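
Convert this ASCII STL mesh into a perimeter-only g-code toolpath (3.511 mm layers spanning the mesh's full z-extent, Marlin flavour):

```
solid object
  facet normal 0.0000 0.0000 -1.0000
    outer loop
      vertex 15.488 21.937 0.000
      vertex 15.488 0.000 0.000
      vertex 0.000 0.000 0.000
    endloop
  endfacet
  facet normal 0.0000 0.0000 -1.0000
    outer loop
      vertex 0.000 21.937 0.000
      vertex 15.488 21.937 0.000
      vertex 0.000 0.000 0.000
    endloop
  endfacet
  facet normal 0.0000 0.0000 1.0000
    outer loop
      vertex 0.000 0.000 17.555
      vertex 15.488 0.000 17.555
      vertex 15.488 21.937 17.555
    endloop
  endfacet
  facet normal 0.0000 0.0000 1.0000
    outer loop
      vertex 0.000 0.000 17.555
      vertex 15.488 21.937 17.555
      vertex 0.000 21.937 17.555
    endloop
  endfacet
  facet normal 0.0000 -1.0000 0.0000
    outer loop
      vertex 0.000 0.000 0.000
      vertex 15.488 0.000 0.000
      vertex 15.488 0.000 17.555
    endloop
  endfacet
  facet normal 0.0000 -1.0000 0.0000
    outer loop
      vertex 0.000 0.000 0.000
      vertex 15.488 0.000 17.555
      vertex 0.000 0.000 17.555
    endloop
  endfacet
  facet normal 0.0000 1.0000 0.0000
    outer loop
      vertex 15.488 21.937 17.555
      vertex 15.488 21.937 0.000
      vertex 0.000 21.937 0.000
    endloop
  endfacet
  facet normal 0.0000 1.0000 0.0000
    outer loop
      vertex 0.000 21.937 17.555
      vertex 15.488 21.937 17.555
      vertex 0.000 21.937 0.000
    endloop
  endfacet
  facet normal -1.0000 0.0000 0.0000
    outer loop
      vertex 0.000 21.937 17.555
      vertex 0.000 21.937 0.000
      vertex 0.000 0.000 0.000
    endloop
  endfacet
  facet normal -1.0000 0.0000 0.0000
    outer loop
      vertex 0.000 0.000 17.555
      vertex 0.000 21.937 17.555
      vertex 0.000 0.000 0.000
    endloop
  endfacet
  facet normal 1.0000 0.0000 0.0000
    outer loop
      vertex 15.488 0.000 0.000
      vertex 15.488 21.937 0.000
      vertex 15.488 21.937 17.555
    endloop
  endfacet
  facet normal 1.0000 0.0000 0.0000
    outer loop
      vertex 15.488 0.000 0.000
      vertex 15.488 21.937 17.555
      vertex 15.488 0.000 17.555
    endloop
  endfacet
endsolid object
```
; perimeter-only toolpath
G21 ; units = mm
G90 ; absolute positioning
G28 ; home
; layer 1
G0 Z3.511
G0 X0.000 Y0.000
G1 X15.488 Y0.000
G1 X15.488 Y21.937
G1 X0.000 Y21.937
G1 X0.000 Y0.000
; layer 2
G0 Z7.022
G0 X0.000 Y0.000
G1 X15.488 Y0.000
G1 X15.488 Y21.937
G1 X0.000 Y21.937
G1 X0.000 Y0.000
; layer 3
G0 Z10.533
G0 X0.000 Y0.000
G1 X15.488 Y0.000
G1 X15.488 Y21.937
G1 X0.000 Y21.937
G1 X0.000 Y0.000
; layer 4
G0 Z14.044
G0 X0.000 Y0.000
G1 X15.488 Y0.000
G1 X15.488 Y21.937
G1 X0.000 Y21.937
G1 X0.000 Y0.000
; layer 5
G0 Z17.555
G0 X0.000 Y0.000
G1 X15.488 Y0.000
G1 X15.488 Y21.937
G1 X0.000 Y21.937
G1 X0.000 Y0.000
M2 ; end

The solid is a rectangular box, roughly 15.5 × 21.9 mm footprint and 17.6 mm tall. Slicing at Δz = 3.511 mm — 5 equal slices spanning the solid's height, so layer i sits at z = i·h/5 — gives 5 non-empty perimeters. Each is a 4-segment closed polygon; G0 lifts to the layer z and rapids to the start vertex, then G1 traces the edges.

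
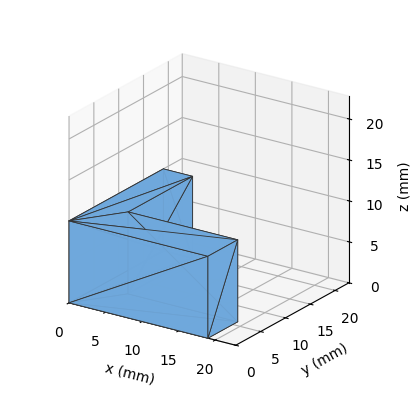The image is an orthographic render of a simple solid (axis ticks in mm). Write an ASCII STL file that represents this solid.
Reading the render: the shape is an L-shaped prism: outer 19 × 19 mm, arm thicknesses ≈ 6 mm (horizontal) and 4 mm (vertical), extruded 10 mm in z (dimensions read to the nearest mm from the axis ticks). For the STL, each face is triangulated and given an outward normal.

solid part
  facet normal 0.0000 0.0000 -1.0000
    outer loop
      vertex 19.00 6.00 0.00
      vertex 19.00 0.00 0.00
      vertex 0.00 0.00 0.00
    endloop
  endfacet
  facet normal 0.0000 0.0000 -1.0000
    outer loop
      vertex 4.00 6.00 0.00
      vertex 19.00 6.00 0.00
      vertex 0.00 0.00 0.00
    endloop
  endfacet
  facet normal 0.0000 0.0000 -1.0000
    outer loop
      vertex 4.00 19.00 0.00
      vertex 4.00 6.00 0.00
      vertex 0.00 0.00 0.00
    endloop
  endfacet
  facet normal 0.0000 0.0000 -1.0000
    outer loop
      vertex 0.00 19.00 0.00
      vertex 4.00 19.00 0.00
      vertex 0.00 0.00 0.00
    endloop
  endfacet
  facet normal 0.0000 0.0000 1.0000
    outer loop
      vertex 0.00 0.00 10.00
      vertex 19.00 0.00 10.00
      vertex 19.00 6.00 10.00
    endloop
  endfacet
  facet normal 0.0000 0.0000 1.0000
    outer loop
      vertex 0.00 0.00 10.00
      vertex 19.00 6.00 10.00
      vertex 4.00 6.00 10.00
    endloop
  endfacet
  facet normal 0.0000 0.0000 1.0000
    outer loop
      vertex 0.00 0.00 10.00
      vertex 4.00 6.00 10.00
      vertex 4.00 19.00 10.00
    endloop
  endfacet
  facet normal 0.0000 0.0000 1.0000
    outer loop
      vertex 0.00 0.00 10.00
      vertex 4.00 19.00 10.00
      vertex 0.00 19.00 10.00
    endloop
  endfacet
  facet normal 0.0000 -1.0000 0.0000
    outer loop
      vertex 0.00 0.00 0.00
      vertex 19.00 0.00 0.00
      vertex 19.00 0.00 10.00
    endloop
  endfacet
  facet normal 0.0000 -1.0000 0.0000
    outer loop
      vertex 0.00 0.00 0.00
      vertex 19.00 0.00 10.00
      vertex 0.00 0.00 10.00
    endloop
  endfacet
  facet normal 1.0000 0.0000 0.0000
    outer loop
      vertex 19.00 0.00 0.00
      vertex 19.00 6.00 0.00
      vertex 19.00 6.00 10.00
    endloop
  endfacet
  facet normal 1.0000 0.0000 0.0000
    outer loop
      vertex 19.00 0.00 0.00
      vertex 19.00 6.00 10.00
      vertex 19.00 0.00 10.00
    endloop
  endfacet
  facet normal 0.0000 1.0000 0.0000
    outer loop
      vertex 19.00 6.00 0.00
      vertex 4.00 6.00 0.00
      vertex 4.00 6.00 10.00
    endloop
  endfacet
  facet normal 0.0000 1.0000 0.0000
    outer loop
      vertex 19.00 6.00 0.00
      vertex 4.00 6.00 10.00
      vertex 19.00 6.00 10.00
    endloop
  endfacet
  facet normal 1.0000 0.0000 0.0000
    outer loop
      vertex 4.00 6.00 0.00
      vertex 4.00 19.00 0.00
      vertex 4.00 19.00 10.00
    endloop
  endfacet
  facet normal 1.0000 0.0000 0.0000
    outer loop
      vertex 4.00 6.00 0.00
      vertex 4.00 19.00 10.00
      vertex 4.00 6.00 10.00
    endloop
  endfacet
  facet normal 0.0000 1.0000 0.0000
    outer loop
      vertex 4.00 19.00 0.00
      vertex 0.00 19.00 0.00
      vertex 0.00 19.00 10.00
    endloop
  endfacet
  facet normal 0.0000 1.0000 0.0000
    outer loop
      vertex 4.00 19.00 0.00
      vertex 0.00 19.00 10.00
      vertex 4.00 19.00 10.00
    endloop
  endfacet
  facet normal -1.0000 0.0000 0.0000
    outer loop
      vertex 0.00 19.00 0.00
      vertex 0.00 0.00 0.00
      vertex 0.00 0.00 10.00
    endloop
  endfacet
  facet normal -1.0000 0.0000 0.0000
    outer loop
      vertex 0.00 19.00 0.00
      vertex 0.00 0.00 10.00
      vertex 0.00 19.00 10.00
    endloop
  endfacet
endsolid part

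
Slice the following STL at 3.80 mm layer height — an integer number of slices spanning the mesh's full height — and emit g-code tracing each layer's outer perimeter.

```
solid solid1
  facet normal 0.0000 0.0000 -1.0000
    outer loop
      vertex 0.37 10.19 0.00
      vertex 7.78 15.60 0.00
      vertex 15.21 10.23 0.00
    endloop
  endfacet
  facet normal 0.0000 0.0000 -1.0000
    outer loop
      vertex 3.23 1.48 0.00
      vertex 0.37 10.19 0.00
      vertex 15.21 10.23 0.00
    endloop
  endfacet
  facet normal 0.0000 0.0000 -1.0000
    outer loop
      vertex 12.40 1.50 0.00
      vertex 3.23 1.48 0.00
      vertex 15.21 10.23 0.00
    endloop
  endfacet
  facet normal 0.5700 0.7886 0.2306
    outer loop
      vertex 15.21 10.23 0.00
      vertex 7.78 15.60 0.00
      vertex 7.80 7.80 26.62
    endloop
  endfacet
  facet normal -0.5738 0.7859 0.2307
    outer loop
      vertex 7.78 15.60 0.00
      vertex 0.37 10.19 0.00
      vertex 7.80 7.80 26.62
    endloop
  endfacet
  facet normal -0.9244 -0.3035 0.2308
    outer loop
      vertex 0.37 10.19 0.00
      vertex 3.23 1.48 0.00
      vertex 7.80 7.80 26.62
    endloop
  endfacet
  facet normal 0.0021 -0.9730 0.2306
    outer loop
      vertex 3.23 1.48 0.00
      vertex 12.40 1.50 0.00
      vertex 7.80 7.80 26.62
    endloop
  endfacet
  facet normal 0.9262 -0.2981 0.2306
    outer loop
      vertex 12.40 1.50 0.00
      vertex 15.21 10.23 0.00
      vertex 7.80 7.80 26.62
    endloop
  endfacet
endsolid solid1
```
; perimeter-only toolpath
G21 ; units = mm
G90 ; absolute positioning
G28 ; home
; layer 1
G0 Z3.80
G0 X14.15 Y9.88
G1 X7.78 Y14.49
G1 X1.43 Y9.85
G1 X3.88 Y2.38
G1 X11.74 Y2.40
G1 X14.15 Y9.88
; layer 2
G0 Z7.61
G0 X13.09 Y9.54
G1 X7.79 Y13.37
G1 X2.49 Y9.51
G1 X4.54 Y3.29
G1 X11.09 Y3.30
G1 X13.09 Y9.54
; layer 3
G0 Z11.41
G0 X12.03 Y9.19
G1 X7.79 Y12.26
G1 X3.55 Y9.17
G1 X5.19 Y4.19
G1 X10.43 Y4.20
G1 X12.03 Y9.19
; layer 4
G0 Z15.21
G0 X10.98 Y8.84
G1 X7.79 Y11.14
G1 X4.62 Y8.82
G1 X5.84 Y5.09
G1 X9.77 Y5.10
G1 X10.98 Y8.84
; layer 5
G0 Z19.01
G0 X9.92 Y8.49
G1 X7.79 Y10.03
G1 X5.68 Y8.48
G1 X6.49 Y5.99
G1 X9.11 Y6.00
G1 X9.92 Y8.49
; layer 6
G0 Z22.82
G0 X8.86 Y8.15
G1 X7.80 Y8.91
G1 X6.74 Y8.14
G1 X7.15 Y6.90
G1 X8.46 Y6.90
G1 X8.86 Y8.15
M2 ; end

The solid is a regular 5-sided pyramid, base circumscribed radius ≈ 7.8 mm, apex at z ≈ 26.6 mm. Slicing at Δz = 3.80 mm — 7 equal slices spanning the solid's height, so layer i sits at z = i·h/7 — gives 6 non-empty perimeters. Each is a 5-segment closed polygon; G0 lifts to the layer z and rapids to the start vertex, then G1 traces the edges. The cross-section shrinks linearly with z (the slice at the apex is degenerate and omitted).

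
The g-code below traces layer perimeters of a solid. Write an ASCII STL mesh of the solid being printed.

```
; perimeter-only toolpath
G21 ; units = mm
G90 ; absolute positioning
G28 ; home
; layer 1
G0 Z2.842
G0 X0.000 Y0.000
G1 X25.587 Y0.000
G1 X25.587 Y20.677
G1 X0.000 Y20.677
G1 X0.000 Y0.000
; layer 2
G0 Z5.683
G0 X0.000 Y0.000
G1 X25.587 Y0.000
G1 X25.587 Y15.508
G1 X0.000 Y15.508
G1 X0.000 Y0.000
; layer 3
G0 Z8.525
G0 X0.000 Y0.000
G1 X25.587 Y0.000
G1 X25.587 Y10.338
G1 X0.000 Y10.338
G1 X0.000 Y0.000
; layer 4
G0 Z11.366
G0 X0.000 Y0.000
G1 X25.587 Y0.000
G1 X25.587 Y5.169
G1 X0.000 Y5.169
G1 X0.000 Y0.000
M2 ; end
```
solid part
  facet normal 0.0000 0.0000 -1.0000
    outer loop
      vertex 25.587 25.846 0.000
      vertex 25.587 0.000 0.000
      vertex 0.000 0.000 0.000
    endloop
  endfacet
  facet normal 0.0000 0.0000 -1.0000
    outer loop
      vertex 0.000 25.846 0.000
      vertex 25.587 25.846 0.000
      vertex 0.000 0.000 0.000
    endloop
  endfacet
  facet normal 0.0000 -1.0000 0.0000
    outer loop
      vertex 0.000 0.000 0.000
      vertex 25.587 0.000 0.000
      vertex 25.587 0.000 14.208
    endloop
  endfacet
  facet normal 0.0000 -1.0000 0.0000
    outer loop
      vertex 0.000 0.000 0.000
      vertex 25.587 0.000 14.208
      vertex 0.000 0.000 14.208
    endloop
  endfacet
  facet normal 0.0000 0.4817 0.8763
    outer loop
      vertex 0.000 0.000 14.208
      vertex 25.587 0.000 14.208
      vertex 25.587 25.846 0.000
    endloop
  endfacet
  facet normal 0.0000 0.4817 0.8763
    outer loop
      vertex 0.000 0.000 14.208
      vertex 25.587 25.846 0.000
      vertex 0.000 25.846 0.000
    endloop
  endfacet
  facet normal -1.0000 0.0000 0.0000
    outer loop
      vertex 0.000 0.000 14.208
      vertex 0.000 25.846 0.000
      vertex 0.000 0.000 0.000
    endloop
  endfacet
  facet normal 1.0000 0.0000 0.0000
    outer loop
      vertex 25.587 0.000 0.000
      vertex 25.587 25.846 0.000
      vertex 25.587 0.000 14.208
    endloop
  endfacet
endsolid part

The G0 Z moves step by Δz≈2.842 mm. The G1 loops shrink linearly with z, so the solid tapers from its base footprint up to z≈14.2. Closing with a flat bottom cap and the tapered top and triangulating gives 8 facets — a wedge (ramp): 25.6 × 25.8 mm base, rising to 14.2 mm along the y=0 edge and sloping linearly to z=0 at y=25.8.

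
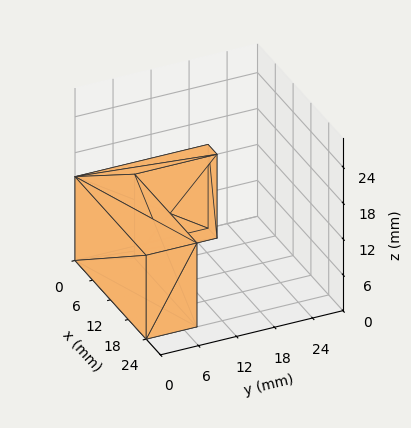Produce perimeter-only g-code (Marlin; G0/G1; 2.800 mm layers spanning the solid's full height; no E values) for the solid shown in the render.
Reading the render: the shape is an L-shaped prism: outer 24 × 21 mm, arm thicknesses ≈ 8 mm (horizontal) and 3 mm (vertical), extruded 14 mm in z (dimensions read to the nearest mm from the axis ticks). For the g-code, the solid's height is divided into equal slices at the stated Δz and each level perimeter traced with G1 moves after a G0 lift.

; perimeter-only toolpath
G21 ; units = mm
G90 ; absolute positioning
G28 ; home
; layer 1
G0 Z2.800
G0 X0.000 Y0.000
G1 X24.000 Y0.000
G1 X24.000 Y8.000
G1 X3.000 Y8.000
G1 X3.000 Y21.000
G1 X0.000 Y21.000
G1 X0.000 Y0.000
; layer 2
G0 Z5.600
G0 X0.000 Y0.000
G1 X24.000 Y0.000
G1 X24.000 Y8.000
G1 X3.000 Y8.000
G1 X3.000 Y21.000
G1 X0.000 Y21.000
G1 X0.000 Y0.000
; layer 3
G0 Z8.400
G0 X0.000 Y0.000
G1 X24.000 Y0.000
G1 X24.000 Y8.000
G1 X3.000 Y8.000
G1 X3.000 Y21.000
G1 X0.000 Y21.000
G1 X0.000 Y0.000
; layer 4
G0 Z11.200
G0 X0.000 Y0.000
G1 X24.000 Y0.000
G1 X24.000 Y8.000
G1 X3.000 Y8.000
G1 X3.000 Y21.000
G1 X0.000 Y21.000
G1 X0.000 Y0.000
; layer 5
G0 Z14.000
G0 X0.000 Y0.000
G1 X24.000 Y0.000
G1 X24.000 Y8.000
G1 X3.000 Y8.000
G1 X3.000 Y21.000
G1 X0.000 Y21.000
G1 X0.000 Y0.000
M2 ; end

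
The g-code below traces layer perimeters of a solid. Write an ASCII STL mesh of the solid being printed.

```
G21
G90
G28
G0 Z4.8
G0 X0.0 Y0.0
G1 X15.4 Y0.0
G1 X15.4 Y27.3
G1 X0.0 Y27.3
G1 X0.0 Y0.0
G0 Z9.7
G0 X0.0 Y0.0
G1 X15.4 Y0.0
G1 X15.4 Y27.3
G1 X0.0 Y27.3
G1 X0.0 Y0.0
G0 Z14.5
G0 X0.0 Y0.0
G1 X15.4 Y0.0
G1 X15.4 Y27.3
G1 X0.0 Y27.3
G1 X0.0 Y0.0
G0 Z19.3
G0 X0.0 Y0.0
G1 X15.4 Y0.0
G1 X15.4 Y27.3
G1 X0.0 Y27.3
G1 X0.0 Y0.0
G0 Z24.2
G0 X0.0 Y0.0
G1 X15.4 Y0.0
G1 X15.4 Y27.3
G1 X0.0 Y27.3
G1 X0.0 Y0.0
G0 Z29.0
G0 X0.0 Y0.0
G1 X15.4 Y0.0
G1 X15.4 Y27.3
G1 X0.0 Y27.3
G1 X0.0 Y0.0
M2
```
solid part
  facet normal 0.0000 0.0000 -1.0000
    outer loop
      vertex 15.4 27.3 0.0
      vertex 15.4 0.0 0.0
      vertex 0.0 0.0 0.0
    endloop
  endfacet
  facet normal 0.0000 0.0000 -1.0000
    outer loop
      vertex 0.0 27.3 0.0
      vertex 15.4 27.3 0.0
      vertex 0.0 0.0 0.0
    endloop
  endfacet
  facet normal 0.0000 0.0000 1.0000
    outer loop
      vertex 0.0 0.0 29.0
      vertex 15.4 0.0 29.0
      vertex 15.4 27.3 29.0
    endloop
  endfacet
  facet normal 0.0000 0.0000 1.0000
    outer loop
      vertex 0.0 0.0 29.0
      vertex 15.4 27.3 29.0
      vertex 0.0 27.3 29.0
    endloop
  endfacet
  facet normal 0.0000 -1.0000 0.0000
    outer loop
      vertex 0.0 0.0 0.0
      vertex 15.4 0.0 0.0
      vertex 15.4 0.0 29.0
    endloop
  endfacet
  facet normal 0.0000 -1.0000 0.0000
    outer loop
      vertex 0.0 0.0 0.0
      vertex 15.4 0.0 29.0
      vertex 0.0 0.0 29.0
    endloop
  endfacet
  facet normal 0.0000 1.0000 0.0000
    outer loop
      vertex 15.4 27.3 29.0
      vertex 15.4 27.3 0.0
      vertex 0.0 27.3 0.0
    endloop
  endfacet
  facet normal 0.0000 1.0000 0.0000
    outer loop
      vertex 0.0 27.3 29.0
      vertex 15.4 27.3 29.0
      vertex 0.0 27.3 0.0
    endloop
  endfacet
  facet normal -1.0000 0.0000 0.0000
    outer loop
      vertex 0.0 27.3 29.0
      vertex 0.0 27.3 0.0
      vertex 0.0 0.0 0.0
    endloop
  endfacet
  facet normal -1.0000 0.0000 0.0000
    outer loop
      vertex 0.0 0.0 29.0
      vertex 0.0 27.3 29.0
      vertex 0.0 0.0 0.0
    endloop
  endfacet
  facet normal 1.0000 0.0000 0.0000
    outer loop
      vertex 15.4 0.0 0.0
      vertex 15.4 27.3 0.0
      vertex 15.4 27.3 29.0
    endloop
  endfacet
  facet normal 1.0000 0.0000 0.0000
    outer loop
      vertex 15.4 0.0 0.0
      vertex 15.4 27.3 29.0
      vertex 15.4 0.0 29.0
    endloop
  endfacet
endsolid part

The G0 Z moves step by Δz≈4.8 mm. Every layer's G1 loop is the same polygon, so the solid is a straight extrusion of it from z=0 to z≈29. Closing with flat bottom and top caps and triangulating gives 12 facets — a rectangular box, roughly 15.4 × 27.3 mm footprint and 29 mm tall.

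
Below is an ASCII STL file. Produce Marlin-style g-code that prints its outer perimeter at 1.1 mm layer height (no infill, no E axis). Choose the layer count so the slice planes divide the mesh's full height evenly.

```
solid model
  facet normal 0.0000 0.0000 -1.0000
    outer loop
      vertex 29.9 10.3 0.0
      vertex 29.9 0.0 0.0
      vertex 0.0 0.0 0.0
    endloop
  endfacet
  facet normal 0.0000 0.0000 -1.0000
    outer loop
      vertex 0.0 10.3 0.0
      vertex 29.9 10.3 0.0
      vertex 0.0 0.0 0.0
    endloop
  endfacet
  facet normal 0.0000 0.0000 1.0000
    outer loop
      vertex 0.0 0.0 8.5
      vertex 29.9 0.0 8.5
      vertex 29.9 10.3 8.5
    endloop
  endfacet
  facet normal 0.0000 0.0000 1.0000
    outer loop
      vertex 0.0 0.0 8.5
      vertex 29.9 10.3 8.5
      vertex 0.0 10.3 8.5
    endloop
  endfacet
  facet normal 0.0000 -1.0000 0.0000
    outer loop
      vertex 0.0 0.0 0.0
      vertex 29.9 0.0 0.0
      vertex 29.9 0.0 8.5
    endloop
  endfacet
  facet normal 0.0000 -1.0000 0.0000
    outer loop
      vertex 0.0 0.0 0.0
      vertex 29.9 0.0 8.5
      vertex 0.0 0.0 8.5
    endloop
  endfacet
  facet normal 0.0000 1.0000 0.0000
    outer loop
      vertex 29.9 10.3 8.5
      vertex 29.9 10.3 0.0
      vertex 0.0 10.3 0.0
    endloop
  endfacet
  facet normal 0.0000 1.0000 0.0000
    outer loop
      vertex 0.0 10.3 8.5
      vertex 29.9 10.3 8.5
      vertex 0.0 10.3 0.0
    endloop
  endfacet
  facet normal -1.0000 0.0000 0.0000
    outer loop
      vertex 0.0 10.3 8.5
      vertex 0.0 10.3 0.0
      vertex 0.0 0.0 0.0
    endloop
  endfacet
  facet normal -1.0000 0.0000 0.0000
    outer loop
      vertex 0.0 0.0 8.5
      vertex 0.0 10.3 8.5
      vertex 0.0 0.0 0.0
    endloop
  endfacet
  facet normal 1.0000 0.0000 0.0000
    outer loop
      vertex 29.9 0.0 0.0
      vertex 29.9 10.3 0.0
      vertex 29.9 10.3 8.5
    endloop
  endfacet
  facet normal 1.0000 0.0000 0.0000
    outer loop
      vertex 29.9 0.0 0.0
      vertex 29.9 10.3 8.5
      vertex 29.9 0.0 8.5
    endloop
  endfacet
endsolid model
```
; perimeter-only toolpath
G21 ; units = mm
G90 ; absolute positioning
G28 ; home
; layer 1
G0 Z1.1
G0 X0.0 Y0.0
G1 X29.9 Y0.0
G1 X29.9 Y10.3
G1 X0.0 Y10.3
G1 X0.0 Y0.0
; layer 2
G0 Z2.1
G0 X0.0 Y0.0
G1 X29.9 Y0.0
G1 X29.9 Y10.3
G1 X0.0 Y10.3
G1 X0.0 Y0.0
; layer 3
G0 Z3.2
G0 X0.0 Y0.0
G1 X29.9 Y0.0
G1 X29.9 Y10.3
G1 X0.0 Y10.3
G1 X0.0 Y0.0
; layer 4
G0 Z4.2
G0 X0.0 Y0.0
G1 X29.9 Y0.0
G1 X29.9 Y10.3
G1 X0.0 Y10.3
G1 X0.0 Y0.0
; layer 5
G0 Z5.3
G0 X0.0 Y0.0
G1 X29.9 Y0.0
G1 X29.9 Y10.3
G1 X0.0 Y10.3
G1 X0.0 Y0.0
; layer 6
G0 Z6.4
G0 X0.0 Y0.0
G1 X29.9 Y0.0
G1 X29.9 Y10.3
G1 X0.0 Y10.3
G1 X0.0 Y0.0
; layer 7
G0 Z7.4
G0 X0.0 Y0.0
G1 X29.9 Y0.0
G1 X29.9 Y10.3
G1 X0.0 Y10.3
G1 X0.0 Y0.0
; layer 8
G0 Z8.5
G0 X0.0 Y0.0
G1 X29.9 Y0.0
G1 X29.9 Y10.3
G1 X0.0 Y10.3
G1 X0.0 Y0.0
M2 ; end

The solid is a rectangular box, roughly 29.9 × 10.3 mm footprint and 8.5 mm tall. Slicing at Δz = 1.1 mm — 8 equal slices spanning the solid's height, so layer i sits at z = i·h/8 — gives 8 non-empty perimeters. Each is a 4-segment closed polygon; G0 lifts to the layer z and rapids to the start vertex, then G1 traces the edges.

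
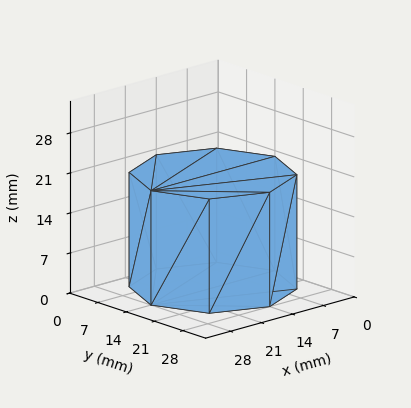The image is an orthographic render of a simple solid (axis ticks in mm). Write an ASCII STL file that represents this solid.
Reading the render: the shape is a regular 8-sided prism (a cylinder approximated with 8 flat sides), circumscribed radius ≈ 14 mm, height ≈ 20 mm (dimensions read to the nearest mm from the axis ticks). For the STL, each face is triangulated and given an outward normal.

solid part
  facet normal 0.0000 0.0000 -1.0000
    outer loop
      vertex 14.000 28.000 0.000
      vertex 23.899 23.899 0.000
      vertex 28.000 14.000 0.000
    endloop
  endfacet
  facet normal 0.0000 0.0000 -1.0000
    outer loop
      vertex 4.101 23.899 0.000
      vertex 14.000 28.000 0.000
      vertex 28.000 14.000 0.000
    endloop
  endfacet
  facet normal 0.0000 0.0000 -1.0000
    outer loop
      vertex 0.000 14.000 0.000
      vertex 4.101 23.899 0.000
      vertex 28.000 14.000 0.000
    endloop
  endfacet
  facet normal 0.0000 0.0000 -1.0000
    outer loop
      vertex 4.101 4.101 0.000
      vertex 0.000 14.000 0.000
      vertex 28.000 14.000 0.000
    endloop
  endfacet
  facet normal 0.0000 0.0000 -1.0000
    outer loop
      vertex 14.000 0.000 0.000
      vertex 4.101 4.101 0.000
      vertex 28.000 14.000 0.000
    endloop
  endfacet
  facet normal 0.0000 0.0000 -1.0000
    outer loop
      vertex 23.899 4.101 0.000
      vertex 14.000 0.000 0.000
      vertex 28.000 14.000 0.000
    endloop
  endfacet
  facet normal 0.0000 0.0000 1.0000
    outer loop
      vertex 28.000 14.000 20.000
      vertex 23.899 23.899 20.000
      vertex 14.000 28.000 20.000
    endloop
  endfacet
  facet normal 0.0000 0.0000 1.0000
    outer loop
      vertex 28.000 14.000 20.000
      vertex 14.000 28.000 20.000
      vertex 4.101 23.899 20.000
    endloop
  endfacet
  facet normal 0.0000 0.0000 1.0000
    outer loop
      vertex 28.000 14.000 20.000
      vertex 4.101 23.899 20.000
      vertex 0.000 14.000 20.000
    endloop
  endfacet
  facet normal 0.0000 0.0000 1.0000
    outer loop
      vertex 28.000 14.000 20.000
      vertex 0.000 14.000 20.000
      vertex 4.101 4.101 20.000
    endloop
  endfacet
  facet normal 0.0000 0.0000 1.0000
    outer loop
      vertex 28.000 14.000 20.000
      vertex 4.101 4.101 20.000
      vertex 14.000 0.000 20.000
    endloop
  endfacet
  facet normal 0.0000 0.0000 1.0000
    outer loop
      vertex 28.000 14.000 20.000
      vertex 14.000 0.000 20.000
      vertex 23.899 4.101 20.000
    endloop
  endfacet
  facet normal 0.9239 0.3827 0.0000
    outer loop
      vertex 28.000 14.000 0.000
      vertex 23.899 23.899 0.000
      vertex 23.899 23.899 20.000
    endloop
  endfacet
  facet normal 0.9239 0.3827 0.0000
    outer loop
      vertex 28.000 14.000 0.000
      vertex 23.899 23.899 20.000
      vertex 28.000 14.000 20.000
    endloop
  endfacet
  facet normal 0.3827 0.9239 0.0000
    outer loop
      vertex 23.899 23.899 0.000
      vertex 14.000 28.000 0.000
      vertex 14.000 28.000 20.000
    endloop
  endfacet
  facet normal 0.3827 0.9239 0.0000
    outer loop
      vertex 23.899 23.899 0.000
      vertex 14.000 28.000 20.000
      vertex 23.899 23.899 20.000
    endloop
  endfacet
  facet normal -0.3827 0.9239 0.0000
    outer loop
      vertex 14.000 28.000 0.000
      vertex 4.101 23.899 0.000
      vertex 4.101 23.899 20.000
    endloop
  endfacet
  facet normal -0.3827 0.9239 0.0000
    outer loop
      vertex 14.000 28.000 0.000
      vertex 4.101 23.899 20.000
      vertex 14.000 28.000 20.000
    endloop
  endfacet
  facet normal -0.9239 0.3827 0.0000
    outer loop
      vertex 4.101 23.899 0.000
      vertex 0.000 14.000 0.000
      vertex 0.000 14.000 20.000
    endloop
  endfacet
  facet normal -0.9239 0.3827 0.0000
    outer loop
      vertex 4.101 23.899 0.000
      vertex 0.000 14.000 20.000
      vertex 4.101 23.899 20.000
    endloop
  endfacet
  facet normal -0.9239 -0.3827 0.0000
    outer loop
      vertex 0.000 14.000 0.000
      vertex 4.101 4.101 0.000
      vertex 4.101 4.101 20.000
    endloop
  endfacet
  facet normal -0.9239 -0.3827 0.0000
    outer loop
      vertex 0.000 14.000 0.000
      vertex 4.101 4.101 20.000
      vertex 0.000 14.000 20.000
    endloop
  endfacet
  facet normal -0.3827 -0.9239 0.0000
    outer loop
      vertex 4.101 4.101 0.000
      vertex 14.000 0.000 0.000
      vertex 14.000 0.000 20.000
    endloop
  endfacet
  facet normal -0.3827 -0.9239 0.0000
    outer loop
      vertex 4.101 4.101 0.000
      vertex 14.000 0.000 20.000
      vertex 4.101 4.101 20.000
    endloop
  endfacet
  facet normal 0.3827 -0.9239 0.0000
    outer loop
      vertex 14.000 0.000 0.000
      vertex 23.899 4.101 0.000
      vertex 23.899 4.101 20.000
    endloop
  endfacet
  facet normal 0.3827 -0.9239 0.0000
    outer loop
      vertex 14.000 0.000 0.000
      vertex 23.899 4.101 20.000
      vertex 14.000 0.000 20.000
    endloop
  endfacet
  facet normal 0.9239 -0.3827 0.0000
    outer loop
      vertex 23.899 4.101 0.000
      vertex 28.000 14.000 0.000
      vertex 28.000 14.000 20.000
    endloop
  endfacet
  facet normal 0.9239 -0.3827 0.0000
    outer loop
      vertex 23.899 4.101 0.000
      vertex 28.000 14.000 20.000
      vertex 23.899 4.101 20.000
    endloop
  endfacet
endsolid part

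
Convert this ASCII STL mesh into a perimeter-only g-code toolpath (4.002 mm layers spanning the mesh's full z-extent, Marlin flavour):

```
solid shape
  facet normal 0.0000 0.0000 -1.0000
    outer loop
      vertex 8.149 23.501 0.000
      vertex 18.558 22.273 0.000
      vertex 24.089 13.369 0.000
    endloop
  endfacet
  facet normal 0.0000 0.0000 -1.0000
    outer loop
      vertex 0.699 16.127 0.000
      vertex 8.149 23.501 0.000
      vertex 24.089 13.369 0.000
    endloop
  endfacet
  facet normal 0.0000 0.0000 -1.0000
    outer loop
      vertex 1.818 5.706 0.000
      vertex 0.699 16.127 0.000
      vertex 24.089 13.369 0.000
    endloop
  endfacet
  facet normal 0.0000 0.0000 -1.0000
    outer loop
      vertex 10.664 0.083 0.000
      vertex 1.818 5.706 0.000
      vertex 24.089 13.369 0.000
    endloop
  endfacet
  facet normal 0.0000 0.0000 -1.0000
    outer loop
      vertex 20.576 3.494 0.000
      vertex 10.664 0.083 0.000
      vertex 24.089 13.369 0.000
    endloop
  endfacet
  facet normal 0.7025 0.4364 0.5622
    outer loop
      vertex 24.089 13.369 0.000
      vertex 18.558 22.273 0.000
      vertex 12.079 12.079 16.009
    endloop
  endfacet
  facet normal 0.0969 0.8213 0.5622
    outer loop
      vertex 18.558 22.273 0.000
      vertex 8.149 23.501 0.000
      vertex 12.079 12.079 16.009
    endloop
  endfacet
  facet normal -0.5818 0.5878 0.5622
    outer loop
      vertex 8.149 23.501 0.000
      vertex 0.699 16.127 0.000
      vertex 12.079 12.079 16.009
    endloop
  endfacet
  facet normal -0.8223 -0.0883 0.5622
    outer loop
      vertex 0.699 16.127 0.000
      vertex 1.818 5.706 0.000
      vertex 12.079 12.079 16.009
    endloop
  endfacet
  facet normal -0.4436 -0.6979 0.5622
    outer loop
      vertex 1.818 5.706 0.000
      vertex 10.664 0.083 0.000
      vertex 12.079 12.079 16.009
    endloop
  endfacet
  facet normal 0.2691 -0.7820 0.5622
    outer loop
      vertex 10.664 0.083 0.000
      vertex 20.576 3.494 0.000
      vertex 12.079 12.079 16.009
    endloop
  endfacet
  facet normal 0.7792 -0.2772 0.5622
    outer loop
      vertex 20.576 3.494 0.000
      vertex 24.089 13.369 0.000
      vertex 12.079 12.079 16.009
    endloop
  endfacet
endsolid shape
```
; perimeter-only toolpath
G21 ; units = mm
G90 ; absolute positioning
G28 ; home
; layer 1
G0 Z4.002
G0 X21.087 Y13.046
G1 X16.938 Y19.724
G1 X9.131 Y20.645
G1 X3.544 Y15.115
G1 X4.383 Y7.299
G1 X11.018 Y3.082
G1 X18.452 Y5.640
G1 X21.087 Y13.046
; layer 2
G0 Z8.005
G0 X18.084 Y12.724
G1 X15.319 Y17.176
G1 X10.114 Y17.790
G1 X6.389 Y14.103
G1 X6.949 Y8.893
G1 X11.372 Y6.081
G1 X16.328 Y7.787
G1 X18.084 Y12.724
; layer 3
G0 Z12.007
G0 X15.082 Y12.402
G1 X13.699 Y14.628
G1 X11.097 Y14.934
G1 X9.234 Y13.091
G1 X9.514 Y10.486
G1 X11.725 Y9.080
G1 X14.203 Y9.933
G1 X15.082 Y12.402
M2 ; end

The solid is a regular 7-sided pyramid, base circumscribed radius ≈ 12.1 mm, apex at z ≈ 16 mm. Slicing at Δz = 4.002 mm — 4 equal slices spanning the solid's height, so layer i sits at z = i·h/4 — gives 3 non-empty perimeters. Each is a 7-segment closed polygon; G0 lifts to the layer z and rapids to the start vertex, then G1 traces the edges. The cross-section shrinks linearly with z (the slice at the apex is degenerate and omitted).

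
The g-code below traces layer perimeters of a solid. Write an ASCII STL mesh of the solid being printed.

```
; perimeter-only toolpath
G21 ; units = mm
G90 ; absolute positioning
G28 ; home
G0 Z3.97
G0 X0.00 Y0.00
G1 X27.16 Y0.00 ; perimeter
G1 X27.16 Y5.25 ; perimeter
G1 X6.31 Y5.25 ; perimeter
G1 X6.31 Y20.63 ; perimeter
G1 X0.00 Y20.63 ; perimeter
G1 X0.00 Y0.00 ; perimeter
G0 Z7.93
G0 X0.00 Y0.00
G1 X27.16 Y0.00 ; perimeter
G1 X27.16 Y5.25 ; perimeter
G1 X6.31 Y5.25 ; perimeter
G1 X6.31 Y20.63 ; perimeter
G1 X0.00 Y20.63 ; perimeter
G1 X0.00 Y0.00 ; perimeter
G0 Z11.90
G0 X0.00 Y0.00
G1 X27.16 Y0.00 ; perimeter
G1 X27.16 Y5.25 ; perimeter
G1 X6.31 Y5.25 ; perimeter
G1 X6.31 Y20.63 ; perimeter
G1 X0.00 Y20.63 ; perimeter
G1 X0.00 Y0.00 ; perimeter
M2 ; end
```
solid part
  facet normal 0.0000 0.0000 -1.0000
    outer loop
      vertex 27.16 5.25 0.00
      vertex 27.16 0.00 0.00
      vertex 0.00 0.00 0.00
    endloop
  endfacet
  facet normal 0.0000 0.0000 -1.0000
    outer loop
      vertex 6.31 5.25 0.00
      vertex 27.16 5.25 0.00
      vertex 0.00 0.00 0.00
    endloop
  endfacet
  facet normal 0.0000 0.0000 -1.0000
    outer loop
      vertex 6.31 20.63 0.00
      vertex 6.31 5.25 0.00
      vertex 0.00 0.00 0.00
    endloop
  endfacet
  facet normal 0.0000 0.0000 -1.0000
    outer loop
      vertex 0.00 20.63 0.00
      vertex 6.31 20.63 0.00
      vertex 0.00 0.00 0.00
    endloop
  endfacet
  facet normal 0.0000 0.0000 1.0000
    outer loop
      vertex 0.00 0.00 11.90
      vertex 27.16 0.00 11.90
      vertex 27.16 5.25 11.90
    endloop
  endfacet
  facet normal 0.0000 0.0000 1.0000
    outer loop
      vertex 0.00 0.00 11.90
      vertex 27.16 5.25 11.90
      vertex 6.31 5.25 11.90
    endloop
  endfacet
  facet normal 0.0000 0.0000 1.0000
    outer loop
      vertex 0.00 0.00 11.90
      vertex 6.31 5.25 11.90
      vertex 6.31 20.63 11.90
    endloop
  endfacet
  facet normal 0.0000 0.0000 1.0000
    outer loop
      vertex 0.00 0.00 11.90
      vertex 6.31 20.63 11.90
      vertex 0.00 20.63 11.90
    endloop
  endfacet
  facet normal 0.0000 -1.0000 0.0000
    outer loop
      vertex 0.00 0.00 0.00
      vertex 27.16 0.00 0.00
      vertex 27.16 0.00 11.90
    endloop
  endfacet
  facet normal 0.0000 -1.0000 0.0000
    outer loop
      vertex 0.00 0.00 0.00
      vertex 27.16 0.00 11.90
      vertex 0.00 0.00 11.90
    endloop
  endfacet
  facet normal 1.0000 0.0000 0.0000
    outer loop
      vertex 27.16 0.00 0.00
      vertex 27.16 5.25 0.00
      vertex 27.16 5.25 11.90
    endloop
  endfacet
  facet normal 1.0000 0.0000 0.0000
    outer loop
      vertex 27.16 0.00 0.00
      vertex 27.16 5.25 11.90
      vertex 27.16 0.00 11.90
    endloop
  endfacet
  facet normal 0.0000 1.0000 0.0000
    outer loop
      vertex 27.16 5.25 0.00
      vertex 6.31 5.25 0.00
      vertex 6.31 5.25 11.90
    endloop
  endfacet
  facet normal 0.0000 1.0000 0.0000
    outer loop
      vertex 27.16 5.25 0.00
      vertex 6.31 5.25 11.90
      vertex 27.16 5.25 11.90
    endloop
  endfacet
  facet normal 1.0000 0.0000 0.0000
    outer loop
      vertex 6.31 5.25 0.00
      vertex 6.31 20.63 0.00
      vertex 6.31 20.63 11.90
    endloop
  endfacet
  facet normal 1.0000 0.0000 0.0000
    outer loop
      vertex 6.31 5.25 0.00
      vertex 6.31 20.63 11.90
      vertex 6.31 5.25 11.90
    endloop
  endfacet
  facet normal 0.0000 1.0000 0.0000
    outer loop
      vertex 6.31 20.63 0.00
      vertex 0.00 20.63 0.00
      vertex 0.00 20.63 11.90
    endloop
  endfacet
  facet normal 0.0000 1.0000 0.0000
    outer loop
      vertex 6.31 20.63 0.00
      vertex 0.00 20.63 11.90
      vertex 6.31 20.63 11.90
    endloop
  endfacet
  facet normal -1.0000 0.0000 0.0000
    outer loop
      vertex 0.00 20.63 0.00
      vertex 0.00 0.00 0.00
      vertex 0.00 0.00 11.90
    endloop
  endfacet
  facet normal -1.0000 0.0000 0.0000
    outer loop
      vertex 0.00 20.63 0.00
      vertex 0.00 0.00 11.90
      vertex 0.00 20.63 11.90
    endloop
  endfacet
endsolid part

The G0 Z moves step by Δz≈3.97 mm. Every layer's G1 loop is the same polygon, so the solid is a straight extrusion of it from z=0 to z≈11.9. Closing with flat bottom and top caps and triangulating gives 20 facets — an L-shaped prism: outer 27.2 × 20.6 mm, arm thicknesses ≈ 5.25 mm (horizontal) and 6.31 mm (vertical), extruded 11.9 mm in z.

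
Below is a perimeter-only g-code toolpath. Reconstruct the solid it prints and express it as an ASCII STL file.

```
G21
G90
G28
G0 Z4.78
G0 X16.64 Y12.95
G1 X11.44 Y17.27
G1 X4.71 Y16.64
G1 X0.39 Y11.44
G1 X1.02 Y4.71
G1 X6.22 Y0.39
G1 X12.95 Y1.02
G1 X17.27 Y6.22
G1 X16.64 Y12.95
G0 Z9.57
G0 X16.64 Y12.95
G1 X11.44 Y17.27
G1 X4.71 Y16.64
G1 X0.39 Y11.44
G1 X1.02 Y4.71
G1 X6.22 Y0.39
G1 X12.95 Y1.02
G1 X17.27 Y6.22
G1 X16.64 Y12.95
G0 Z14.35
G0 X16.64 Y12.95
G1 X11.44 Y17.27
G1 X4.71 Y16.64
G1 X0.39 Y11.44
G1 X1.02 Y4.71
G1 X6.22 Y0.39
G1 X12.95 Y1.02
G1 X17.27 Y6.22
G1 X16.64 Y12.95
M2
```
solid part
  facet normal 0.0000 0.0000 -1.0000
    outer loop
      vertex 4.71 16.64 0.00
      vertex 11.44 17.27 0.00
      vertex 16.64 12.95 0.00
    endloop
  endfacet
  facet normal 0.0000 0.0000 -1.0000
    outer loop
      vertex 0.39 11.44 0.00
      vertex 4.71 16.64 0.00
      vertex 16.64 12.95 0.00
    endloop
  endfacet
  facet normal 0.0000 0.0000 -1.0000
    outer loop
      vertex 1.02 4.71 0.00
      vertex 0.39 11.44 0.00
      vertex 16.64 12.95 0.00
    endloop
  endfacet
  facet normal 0.0000 0.0000 -1.0000
    outer loop
      vertex 6.22 0.39 0.00
      vertex 1.02 4.71 0.00
      vertex 16.64 12.95 0.00
    endloop
  endfacet
  facet normal 0.0000 0.0000 -1.0000
    outer loop
      vertex 12.95 1.02 0.00
      vertex 6.22 0.39 0.00
      vertex 16.64 12.95 0.00
    endloop
  endfacet
  facet normal 0.0000 0.0000 -1.0000
    outer loop
      vertex 17.27 6.22 0.00
      vertex 12.95 1.02 0.00
      vertex 16.64 12.95 0.00
    endloop
  endfacet
  facet normal 0.0000 0.0000 1.0000
    outer loop
      vertex 16.64 12.95 14.35
      vertex 11.44 17.27 14.35
      vertex 4.71 16.64 14.35
    endloop
  endfacet
  facet normal 0.0000 0.0000 1.0000
    outer loop
      vertex 16.64 12.95 14.35
      vertex 4.71 16.64 14.35
      vertex 0.39 11.44 14.35
    endloop
  endfacet
  facet normal 0.0000 0.0000 1.0000
    outer loop
      vertex 16.64 12.95 14.35
      vertex 0.39 11.44 14.35
      vertex 1.02 4.71 14.35
    endloop
  endfacet
  facet normal 0.0000 0.0000 1.0000
    outer loop
      vertex 16.64 12.95 14.35
      vertex 1.02 4.71 14.35
      vertex 6.22 0.39 14.35
    endloop
  endfacet
  facet normal 0.0000 0.0000 1.0000
    outer loop
      vertex 16.64 12.95 14.35
      vertex 6.22 0.39 14.35
      vertex 12.95 1.02 14.35
    endloop
  endfacet
  facet normal 0.0000 0.0000 1.0000
    outer loop
      vertex 16.64 12.95 14.35
      vertex 12.95 1.02 14.35
      vertex 17.27 6.22 14.35
    endloop
  endfacet
  facet normal 0.6390 0.7692 0.0000
    outer loop
      vertex 16.64 12.95 0.00
      vertex 11.44 17.27 0.00
      vertex 11.44 17.27 14.35
    endloop
  endfacet
  facet normal 0.6390 0.7692 0.0000
    outer loop
      vertex 16.64 12.95 0.00
      vertex 11.44 17.27 14.35
      vertex 16.64 12.95 14.35
    endloop
  endfacet
  facet normal -0.0932 0.9956 0.0000
    outer loop
      vertex 11.44 17.27 0.00
      vertex 4.71 16.64 0.00
      vertex 4.71 16.64 14.35
    endloop
  endfacet
  facet normal -0.0932 0.9956 0.0000
    outer loop
      vertex 11.44 17.27 0.00
      vertex 4.71 16.64 14.35
      vertex 11.44 17.27 14.35
    endloop
  endfacet
  facet normal -0.7692 0.6390 0.0000
    outer loop
      vertex 4.71 16.64 0.00
      vertex 0.39 11.44 0.00
      vertex 0.39 11.44 14.35
    endloop
  endfacet
  facet normal -0.7692 0.6390 0.0000
    outer loop
      vertex 4.71 16.64 0.00
      vertex 0.39 11.44 14.35
      vertex 4.71 16.64 14.35
    endloop
  endfacet
  facet normal -0.9956 -0.0932 0.0000
    outer loop
      vertex 0.39 11.44 0.00
      vertex 1.02 4.71 0.00
      vertex 1.02 4.71 14.35
    endloop
  endfacet
  facet normal -0.9956 -0.0932 0.0000
    outer loop
      vertex 0.39 11.44 0.00
      vertex 1.02 4.71 14.35
      vertex 0.39 11.44 14.35
    endloop
  endfacet
  facet normal -0.6390 -0.7692 0.0000
    outer loop
      vertex 1.02 4.71 0.00
      vertex 6.22 0.39 0.00
      vertex 6.22 0.39 14.35
    endloop
  endfacet
  facet normal -0.6390 -0.7692 0.0000
    outer loop
      vertex 1.02 4.71 0.00
      vertex 6.22 0.39 14.35
      vertex 1.02 4.71 14.35
    endloop
  endfacet
  facet normal 0.0932 -0.9956 0.0000
    outer loop
      vertex 6.22 0.39 0.00
      vertex 12.95 1.02 0.00
      vertex 12.95 1.02 14.35
    endloop
  endfacet
  facet normal 0.0932 -0.9956 0.0000
    outer loop
      vertex 6.22 0.39 0.00
      vertex 12.95 1.02 14.35
      vertex 6.22 0.39 14.35
    endloop
  endfacet
  facet normal 0.7692 -0.6390 0.0000
    outer loop
      vertex 12.95 1.02 0.00
      vertex 17.27 6.22 0.00
      vertex 17.27 6.22 14.35
    endloop
  endfacet
  facet normal 0.7692 -0.6390 0.0000
    outer loop
      vertex 12.95 1.02 0.00
      vertex 17.27 6.22 14.35
      vertex 12.95 1.02 14.35
    endloop
  endfacet
  facet normal 0.9956 0.0932 0.0000
    outer loop
      vertex 17.27 6.22 0.00
      vertex 16.64 12.95 0.00
      vertex 16.64 12.95 14.35
    endloop
  endfacet
  facet normal 0.9956 0.0932 0.0000
    outer loop
      vertex 17.27 6.22 0.00
      vertex 16.64 12.95 14.35
      vertex 17.27 6.22 14.35
    endloop
  endfacet
endsolid part

The G0 Z moves step by Δz≈4.78 mm. Every layer's G1 loop is the same polygon, so the solid is a straight extrusion of it from z=0 to z≈14.3. Closing with flat bottom and top caps and triangulating gives 28 facets — a regular 8-sided prism (a cylinder approximated with 8 flat sides), circumscribed radius ≈ 8.83 mm, height ≈ 14.3 mm.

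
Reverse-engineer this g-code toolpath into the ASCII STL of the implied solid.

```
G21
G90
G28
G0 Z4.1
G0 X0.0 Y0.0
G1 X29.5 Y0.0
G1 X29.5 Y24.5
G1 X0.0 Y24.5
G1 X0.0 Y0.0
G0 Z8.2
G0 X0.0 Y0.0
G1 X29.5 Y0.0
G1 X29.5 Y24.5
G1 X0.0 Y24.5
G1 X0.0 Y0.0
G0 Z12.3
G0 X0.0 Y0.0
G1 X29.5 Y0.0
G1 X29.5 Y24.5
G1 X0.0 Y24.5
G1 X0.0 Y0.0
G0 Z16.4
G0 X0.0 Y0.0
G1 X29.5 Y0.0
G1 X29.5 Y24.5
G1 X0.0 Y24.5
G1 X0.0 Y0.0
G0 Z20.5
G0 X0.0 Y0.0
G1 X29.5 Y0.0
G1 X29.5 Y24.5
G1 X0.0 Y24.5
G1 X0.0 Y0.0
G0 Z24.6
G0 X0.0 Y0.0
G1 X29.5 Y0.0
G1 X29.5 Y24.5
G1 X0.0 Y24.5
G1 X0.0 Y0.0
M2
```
solid part
  facet normal 0.0000 0.0000 -1.0000
    outer loop
      vertex 29.5 24.5 0.0
      vertex 29.5 0.0 0.0
      vertex 0.0 0.0 0.0
    endloop
  endfacet
  facet normal 0.0000 0.0000 -1.0000
    outer loop
      vertex 0.0 24.5 0.0
      vertex 29.5 24.5 0.0
      vertex 0.0 0.0 0.0
    endloop
  endfacet
  facet normal 0.0000 0.0000 1.0000
    outer loop
      vertex 0.0 0.0 24.6
      vertex 29.5 0.0 24.6
      vertex 29.5 24.5 24.6
    endloop
  endfacet
  facet normal 0.0000 0.0000 1.0000
    outer loop
      vertex 0.0 0.0 24.6
      vertex 29.5 24.5 24.6
      vertex 0.0 24.5 24.6
    endloop
  endfacet
  facet normal 0.0000 -1.0000 0.0000
    outer loop
      vertex 0.0 0.0 0.0
      vertex 29.5 0.0 0.0
      vertex 29.5 0.0 24.6
    endloop
  endfacet
  facet normal 0.0000 -1.0000 0.0000
    outer loop
      vertex 0.0 0.0 0.0
      vertex 29.5 0.0 24.6
      vertex 0.0 0.0 24.6
    endloop
  endfacet
  facet normal 0.0000 1.0000 0.0000
    outer loop
      vertex 29.5 24.5 24.6
      vertex 29.5 24.5 0.0
      vertex 0.0 24.5 0.0
    endloop
  endfacet
  facet normal 0.0000 1.0000 0.0000
    outer loop
      vertex 0.0 24.5 24.6
      vertex 29.5 24.5 24.6
      vertex 0.0 24.5 0.0
    endloop
  endfacet
  facet normal -1.0000 0.0000 0.0000
    outer loop
      vertex 0.0 24.5 24.6
      vertex 0.0 24.5 0.0
      vertex 0.0 0.0 0.0
    endloop
  endfacet
  facet normal -1.0000 0.0000 0.0000
    outer loop
      vertex 0.0 0.0 24.6
      vertex 0.0 24.5 24.6
      vertex 0.0 0.0 0.0
    endloop
  endfacet
  facet normal 1.0000 0.0000 0.0000
    outer loop
      vertex 29.5 0.0 0.0
      vertex 29.5 24.5 0.0
      vertex 29.5 24.5 24.6
    endloop
  endfacet
  facet normal 1.0000 0.0000 0.0000
    outer loop
      vertex 29.5 0.0 0.0
      vertex 29.5 24.5 24.6
      vertex 29.5 0.0 24.6
    endloop
  endfacet
endsolid part

The G0 Z moves step by Δz≈4.1 mm. Every layer's G1 loop is the same polygon, so the solid is a straight extrusion of it from z=0 to z≈24.6. Closing with flat bottom and top caps and triangulating gives 12 facets — a rectangular box, roughly 29.5 × 24.5 mm footprint and 24.6 mm tall.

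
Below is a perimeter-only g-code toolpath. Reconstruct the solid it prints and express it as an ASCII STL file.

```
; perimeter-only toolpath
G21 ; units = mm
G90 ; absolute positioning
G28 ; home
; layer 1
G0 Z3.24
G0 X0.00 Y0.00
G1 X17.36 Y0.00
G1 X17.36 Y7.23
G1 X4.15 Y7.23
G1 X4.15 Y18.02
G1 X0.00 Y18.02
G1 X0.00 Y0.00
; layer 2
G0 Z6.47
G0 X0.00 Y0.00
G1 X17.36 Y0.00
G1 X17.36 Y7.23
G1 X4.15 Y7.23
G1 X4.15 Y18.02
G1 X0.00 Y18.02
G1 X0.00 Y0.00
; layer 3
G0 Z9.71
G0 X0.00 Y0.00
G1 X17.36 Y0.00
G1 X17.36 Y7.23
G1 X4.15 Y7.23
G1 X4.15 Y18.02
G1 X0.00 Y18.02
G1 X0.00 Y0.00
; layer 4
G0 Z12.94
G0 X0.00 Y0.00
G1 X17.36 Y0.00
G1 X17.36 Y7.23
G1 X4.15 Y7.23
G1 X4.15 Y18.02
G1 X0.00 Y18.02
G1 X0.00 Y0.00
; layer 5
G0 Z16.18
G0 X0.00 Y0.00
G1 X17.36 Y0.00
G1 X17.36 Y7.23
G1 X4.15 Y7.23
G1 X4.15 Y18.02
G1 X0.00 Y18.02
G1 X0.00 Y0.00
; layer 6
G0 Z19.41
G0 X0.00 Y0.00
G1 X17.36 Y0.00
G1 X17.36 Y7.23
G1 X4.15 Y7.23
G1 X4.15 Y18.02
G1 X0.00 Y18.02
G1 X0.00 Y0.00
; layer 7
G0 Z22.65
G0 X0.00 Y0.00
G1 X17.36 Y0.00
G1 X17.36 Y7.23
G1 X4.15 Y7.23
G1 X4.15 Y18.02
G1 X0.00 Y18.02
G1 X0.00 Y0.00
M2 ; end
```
solid part
  facet normal 0.0000 0.0000 -1.0000
    outer loop
      vertex 17.36 7.23 0.00
      vertex 17.36 0.00 0.00
      vertex 0.00 0.00 0.00
    endloop
  endfacet
  facet normal 0.0000 0.0000 -1.0000
    outer loop
      vertex 4.15 7.23 0.00
      vertex 17.36 7.23 0.00
      vertex 0.00 0.00 0.00
    endloop
  endfacet
  facet normal 0.0000 0.0000 -1.0000
    outer loop
      vertex 4.15 18.02 0.00
      vertex 4.15 7.23 0.00
      vertex 0.00 0.00 0.00
    endloop
  endfacet
  facet normal 0.0000 0.0000 -1.0000
    outer loop
      vertex 0.00 18.02 0.00
      vertex 4.15 18.02 0.00
      vertex 0.00 0.00 0.00
    endloop
  endfacet
  facet normal 0.0000 0.0000 1.0000
    outer loop
      vertex 0.00 0.00 22.65
      vertex 17.36 0.00 22.65
      vertex 17.36 7.23 22.65
    endloop
  endfacet
  facet normal 0.0000 0.0000 1.0000
    outer loop
      vertex 0.00 0.00 22.65
      vertex 17.36 7.23 22.65
      vertex 4.15 7.23 22.65
    endloop
  endfacet
  facet normal 0.0000 0.0000 1.0000
    outer loop
      vertex 0.00 0.00 22.65
      vertex 4.15 7.23 22.65
      vertex 4.15 18.02 22.65
    endloop
  endfacet
  facet normal 0.0000 0.0000 1.0000
    outer loop
      vertex 0.00 0.00 22.65
      vertex 4.15 18.02 22.65
      vertex 0.00 18.02 22.65
    endloop
  endfacet
  facet normal 0.0000 -1.0000 0.0000
    outer loop
      vertex 0.00 0.00 0.00
      vertex 17.36 0.00 0.00
      vertex 17.36 0.00 22.65
    endloop
  endfacet
  facet normal 0.0000 -1.0000 0.0000
    outer loop
      vertex 0.00 0.00 0.00
      vertex 17.36 0.00 22.65
      vertex 0.00 0.00 22.65
    endloop
  endfacet
  facet normal 1.0000 0.0000 0.0000
    outer loop
      vertex 17.36 0.00 0.00
      vertex 17.36 7.23 0.00
      vertex 17.36 7.23 22.65
    endloop
  endfacet
  facet normal 1.0000 0.0000 0.0000
    outer loop
      vertex 17.36 0.00 0.00
      vertex 17.36 7.23 22.65
      vertex 17.36 0.00 22.65
    endloop
  endfacet
  facet normal 0.0000 1.0000 0.0000
    outer loop
      vertex 17.36 7.23 0.00
      vertex 4.15 7.23 0.00
      vertex 4.15 7.23 22.65
    endloop
  endfacet
  facet normal 0.0000 1.0000 0.0000
    outer loop
      vertex 17.36 7.23 0.00
      vertex 4.15 7.23 22.65
      vertex 17.36 7.23 22.65
    endloop
  endfacet
  facet normal 1.0000 0.0000 0.0000
    outer loop
      vertex 4.15 7.23 0.00
      vertex 4.15 18.02 0.00
      vertex 4.15 18.02 22.65
    endloop
  endfacet
  facet normal 1.0000 0.0000 0.0000
    outer loop
      vertex 4.15 7.23 0.00
      vertex 4.15 18.02 22.65
      vertex 4.15 7.23 22.65
    endloop
  endfacet
  facet normal 0.0000 1.0000 0.0000
    outer loop
      vertex 4.15 18.02 0.00
      vertex 0.00 18.02 0.00
      vertex 0.00 18.02 22.65
    endloop
  endfacet
  facet normal 0.0000 1.0000 0.0000
    outer loop
      vertex 4.15 18.02 0.00
      vertex 0.00 18.02 22.65
      vertex 4.15 18.02 22.65
    endloop
  endfacet
  facet normal -1.0000 0.0000 0.0000
    outer loop
      vertex 0.00 18.02 0.00
      vertex 0.00 0.00 0.00
      vertex 0.00 0.00 22.65
    endloop
  endfacet
  facet normal -1.0000 0.0000 0.0000
    outer loop
      vertex 0.00 18.02 0.00
      vertex 0.00 0.00 22.65
      vertex 0.00 18.02 22.65
    endloop
  endfacet
endsolid part

The G0 Z moves step by Δz≈3.24 mm. Every layer's G1 loop is the same polygon, so the solid is a straight extrusion of it from z=0 to z≈22.6. Closing with flat bottom and top caps and triangulating gives 20 facets — an L-shaped prism: outer 17.4 × 18 mm, arm thicknesses ≈ 7.23 mm (horizontal) and 4.15 mm (vertical), extruded 22.6 mm in z.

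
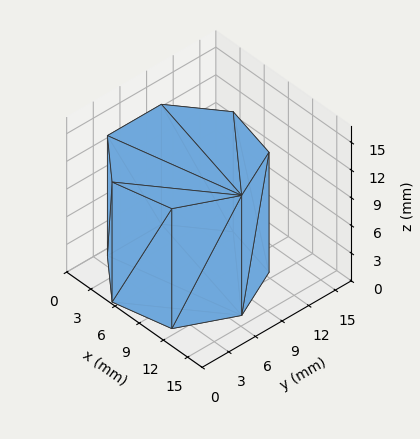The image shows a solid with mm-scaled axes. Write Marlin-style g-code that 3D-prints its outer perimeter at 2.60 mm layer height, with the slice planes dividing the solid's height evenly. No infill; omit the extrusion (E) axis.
Reading the render: the shape is a regular 7-sided prism (a cylinder approximated with 7 flat sides), circumscribed radius ≈ 7 mm, height ≈ 13 mm (dimensions read to the nearest mm from the axis ticks). For the g-code, the solid's height is divided into equal slices at the stated Δz and each level perimeter traced with G1 moves after a G0 lift.

; perimeter-only toolpath
G21 ; units = mm
G90 ; absolute positioning
G28 ; home
; layer 1
G0 Z2.60
G0 X14.00 Y7.00
G1 X11.36 Y12.47
G1 X5.44 Y13.82
G1 X0.69 Y10.04
G1 X0.69 Y3.96
G1 X5.44 Y0.18
G1 X11.36 Y1.53
G1 X14.00 Y7.00
; layer 2
G0 Z5.20
G0 X14.00 Y7.00
G1 X11.36 Y12.47
G1 X5.44 Y13.82
G1 X0.69 Y10.04
G1 X0.69 Y3.96
G1 X5.44 Y0.18
G1 X11.36 Y1.53
G1 X14.00 Y7.00
; layer 3
G0 Z7.80
G0 X14.00 Y7.00
G1 X11.36 Y12.47
G1 X5.44 Y13.82
G1 X0.69 Y10.04
G1 X0.69 Y3.96
G1 X5.44 Y0.18
G1 X11.36 Y1.53
G1 X14.00 Y7.00
; layer 4
G0 Z10.40
G0 X14.00 Y7.00
G1 X11.36 Y12.47
G1 X5.44 Y13.82
G1 X0.69 Y10.04
G1 X0.69 Y3.96
G1 X5.44 Y0.18
G1 X11.36 Y1.53
G1 X14.00 Y7.00
; layer 5
G0 Z13.00
G0 X14.00 Y7.00
G1 X11.36 Y12.47
G1 X5.44 Y13.82
G1 X0.69 Y10.04
G1 X0.69 Y3.96
G1 X5.44 Y0.18
G1 X11.36 Y1.53
G1 X14.00 Y7.00
M2 ; end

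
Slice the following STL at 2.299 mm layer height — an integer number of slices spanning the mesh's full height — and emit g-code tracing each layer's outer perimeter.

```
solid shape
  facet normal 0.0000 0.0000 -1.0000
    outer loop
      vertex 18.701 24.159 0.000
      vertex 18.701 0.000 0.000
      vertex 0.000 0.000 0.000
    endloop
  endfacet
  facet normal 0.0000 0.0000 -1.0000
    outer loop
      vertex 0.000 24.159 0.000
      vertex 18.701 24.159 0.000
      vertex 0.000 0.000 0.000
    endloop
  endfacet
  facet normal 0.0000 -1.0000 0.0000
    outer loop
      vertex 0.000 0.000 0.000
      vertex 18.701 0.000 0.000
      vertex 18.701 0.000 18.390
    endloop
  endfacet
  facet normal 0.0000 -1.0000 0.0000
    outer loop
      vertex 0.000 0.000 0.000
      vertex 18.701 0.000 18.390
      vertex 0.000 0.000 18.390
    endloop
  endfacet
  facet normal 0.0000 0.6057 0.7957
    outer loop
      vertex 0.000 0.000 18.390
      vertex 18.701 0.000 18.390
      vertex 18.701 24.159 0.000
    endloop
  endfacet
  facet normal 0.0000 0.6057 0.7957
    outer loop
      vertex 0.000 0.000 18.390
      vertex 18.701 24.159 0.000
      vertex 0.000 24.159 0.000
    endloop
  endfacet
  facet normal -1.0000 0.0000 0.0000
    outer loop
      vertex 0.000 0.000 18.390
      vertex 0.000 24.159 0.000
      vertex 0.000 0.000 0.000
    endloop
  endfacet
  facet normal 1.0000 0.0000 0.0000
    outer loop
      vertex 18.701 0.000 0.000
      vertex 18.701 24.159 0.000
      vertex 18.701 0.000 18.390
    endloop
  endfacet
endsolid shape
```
; perimeter-only toolpath
G21 ; units = mm
G90 ; absolute positioning
G28 ; home
; layer 1
G0 Z2.299
G0 X0.000 Y0.000
G1 X18.701 Y0.000
G1 X18.701 Y21.139
G1 X0.000 Y21.139
G1 X0.000 Y0.000
; layer 2
G0 Z4.598
G0 X0.000 Y0.000
G1 X18.701 Y0.000
G1 X18.701 Y18.119
G1 X0.000 Y18.119
G1 X0.000 Y0.000
; layer 3
G0 Z6.896
G0 X0.000 Y0.000
G1 X18.701 Y0.000
G1 X18.701 Y15.099
G1 X0.000 Y15.099
G1 X0.000 Y0.000
; layer 4
G0 Z9.195
G0 X0.000 Y0.000
G1 X18.701 Y0.000
G1 X18.701 Y12.079
G1 X0.000 Y12.079
G1 X0.000 Y0.000
; layer 5
G0 Z11.494
G0 X0.000 Y0.000
G1 X18.701 Y0.000
G1 X18.701 Y9.060
G1 X0.000 Y9.060
G1 X0.000 Y0.000
; layer 6
G0 Z13.793
G0 X0.000 Y0.000
G1 X18.701 Y0.000
G1 X18.701 Y6.040
G1 X0.000 Y6.040
G1 X0.000 Y0.000
; layer 7
G0 Z16.091
G0 X0.000 Y0.000
G1 X18.701 Y0.000
G1 X18.701 Y3.020
G1 X0.000 Y3.020
G1 X0.000 Y0.000
M2 ; end

The solid is a wedge (ramp): 18.7 × 24.2 mm base, rising to 18.4 mm along the y=0 edge and sloping linearly to z=0 at y=24.2. Slicing at Δz = 2.299 mm — 8 equal slices spanning the solid's height, so layer i sits at z = i·h/8 — gives 7 non-empty perimeters. Each is a 4-segment closed polygon; G0 lifts to the layer z and rapids to the start vertex, then G1 traces the edges. The cross-section shrinks linearly with z (the slice at the apex is degenerate and omitted).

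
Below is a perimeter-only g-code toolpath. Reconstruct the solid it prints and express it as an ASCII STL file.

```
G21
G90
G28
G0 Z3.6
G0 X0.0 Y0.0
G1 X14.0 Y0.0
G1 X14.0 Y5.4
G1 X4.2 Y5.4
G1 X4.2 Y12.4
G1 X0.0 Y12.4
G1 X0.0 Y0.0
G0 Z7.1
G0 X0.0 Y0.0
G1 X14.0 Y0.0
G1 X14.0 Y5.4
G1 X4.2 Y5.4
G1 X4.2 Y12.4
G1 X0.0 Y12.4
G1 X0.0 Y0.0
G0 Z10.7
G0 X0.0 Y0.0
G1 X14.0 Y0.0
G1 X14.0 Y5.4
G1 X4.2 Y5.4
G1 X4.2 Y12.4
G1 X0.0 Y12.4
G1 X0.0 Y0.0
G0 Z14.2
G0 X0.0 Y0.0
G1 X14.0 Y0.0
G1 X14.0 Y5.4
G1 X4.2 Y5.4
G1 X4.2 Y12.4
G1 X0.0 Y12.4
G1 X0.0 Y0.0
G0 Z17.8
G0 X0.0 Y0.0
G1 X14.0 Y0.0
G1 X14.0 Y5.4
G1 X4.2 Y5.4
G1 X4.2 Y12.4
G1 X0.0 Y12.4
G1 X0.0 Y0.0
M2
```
solid part
  facet normal 0.0000 0.0000 -1.0000
    outer loop
      vertex 14.0 5.4 0.0
      vertex 14.0 0.0 0.0
      vertex 0.0 0.0 0.0
    endloop
  endfacet
  facet normal 0.0000 0.0000 -1.0000
    outer loop
      vertex 4.2 5.4 0.0
      vertex 14.0 5.4 0.0
      vertex 0.0 0.0 0.0
    endloop
  endfacet
  facet normal 0.0000 0.0000 -1.0000
    outer loop
      vertex 4.2 12.4 0.0
      vertex 4.2 5.4 0.0
      vertex 0.0 0.0 0.0
    endloop
  endfacet
  facet normal 0.0000 0.0000 -1.0000
    outer loop
      vertex 0.0 12.4 0.0
      vertex 4.2 12.4 0.0
      vertex 0.0 0.0 0.0
    endloop
  endfacet
  facet normal 0.0000 0.0000 1.0000
    outer loop
      vertex 0.0 0.0 17.8
      vertex 14.0 0.0 17.8
      vertex 14.0 5.4 17.8
    endloop
  endfacet
  facet normal 0.0000 0.0000 1.0000
    outer loop
      vertex 0.0 0.0 17.8
      vertex 14.0 5.4 17.8
      vertex 4.2 5.4 17.8
    endloop
  endfacet
  facet normal 0.0000 0.0000 1.0000
    outer loop
      vertex 0.0 0.0 17.8
      vertex 4.2 5.4 17.8
      vertex 4.2 12.4 17.8
    endloop
  endfacet
  facet normal 0.0000 0.0000 1.0000
    outer loop
      vertex 0.0 0.0 17.8
      vertex 4.2 12.4 17.8
      vertex 0.0 12.4 17.8
    endloop
  endfacet
  facet normal 0.0000 -1.0000 0.0000
    outer loop
      vertex 0.0 0.0 0.0
      vertex 14.0 0.0 0.0
      vertex 14.0 0.0 17.8
    endloop
  endfacet
  facet normal 0.0000 -1.0000 0.0000
    outer loop
      vertex 0.0 0.0 0.0
      vertex 14.0 0.0 17.8
      vertex 0.0 0.0 17.8
    endloop
  endfacet
  facet normal 1.0000 0.0000 0.0000
    outer loop
      vertex 14.0 0.0 0.0
      vertex 14.0 5.4 0.0
      vertex 14.0 5.4 17.8
    endloop
  endfacet
  facet normal 1.0000 0.0000 0.0000
    outer loop
      vertex 14.0 0.0 0.0
      vertex 14.0 5.4 17.8
      vertex 14.0 0.0 17.8
    endloop
  endfacet
  facet normal 0.0000 1.0000 0.0000
    outer loop
      vertex 14.0 5.4 0.0
      vertex 4.2 5.4 0.0
      vertex 4.2 5.4 17.8
    endloop
  endfacet
  facet normal 0.0000 1.0000 0.0000
    outer loop
      vertex 14.0 5.4 0.0
      vertex 4.2 5.4 17.8
      vertex 14.0 5.4 17.8
    endloop
  endfacet
  facet normal 1.0000 0.0000 0.0000
    outer loop
      vertex 4.2 5.4 0.0
      vertex 4.2 12.4 0.0
      vertex 4.2 12.4 17.8
    endloop
  endfacet
  facet normal 1.0000 0.0000 0.0000
    outer loop
      vertex 4.2 5.4 0.0
      vertex 4.2 12.4 17.8
      vertex 4.2 5.4 17.8
    endloop
  endfacet
  facet normal 0.0000 1.0000 0.0000
    outer loop
      vertex 4.2 12.4 0.0
      vertex 0.0 12.4 0.0
      vertex 0.0 12.4 17.8
    endloop
  endfacet
  facet normal 0.0000 1.0000 0.0000
    outer loop
      vertex 4.2 12.4 0.0
      vertex 0.0 12.4 17.8
      vertex 4.2 12.4 17.8
    endloop
  endfacet
  facet normal -1.0000 0.0000 0.0000
    outer loop
      vertex 0.0 12.4 0.0
      vertex 0.0 0.0 0.0
      vertex 0.0 0.0 17.8
    endloop
  endfacet
  facet normal -1.0000 0.0000 0.0000
    outer loop
      vertex 0.0 12.4 0.0
      vertex 0.0 0.0 17.8
      vertex 0.0 12.4 17.8
    endloop
  endfacet
endsolid part

The G0 Z moves step by Δz≈3.6 mm. Every layer's G1 loop is the same polygon, so the solid is a straight extrusion of it from z=0 to z≈17.8. Closing with flat bottom and top caps and triangulating gives 20 facets — an L-shaped prism: outer 14 × 12.4 mm, arm thicknesses ≈ 5.4 mm (horizontal) and 4.2 mm (vertical), extruded 17.8 mm in z.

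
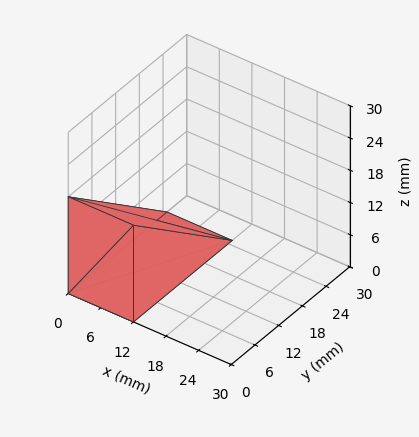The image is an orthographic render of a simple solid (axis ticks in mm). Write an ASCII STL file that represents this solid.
Reading the render: the shape is a wedge (ramp): 12 × 25 mm base, rising to 18 mm along the y=0 edge and sloping linearly to z=0 at y=25 (dimensions read to the nearest mm from the axis ticks). For the STL, each face is triangulated and given an outward normal.

solid part
  facet normal 0.0000 0.0000 -1.0000
    outer loop
      vertex 12.00 25.00 0.00
      vertex 12.00 0.00 0.00
      vertex 0.00 0.00 0.00
    endloop
  endfacet
  facet normal 0.0000 0.0000 -1.0000
    outer loop
      vertex 0.00 25.00 0.00
      vertex 12.00 25.00 0.00
      vertex 0.00 0.00 0.00
    endloop
  endfacet
  facet normal 0.0000 -1.0000 0.0000
    outer loop
      vertex 0.00 0.00 0.00
      vertex 12.00 0.00 0.00
      vertex 12.00 0.00 18.00
    endloop
  endfacet
  facet normal 0.0000 -1.0000 0.0000
    outer loop
      vertex 0.00 0.00 0.00
      vertex 12.00 0.00 18.00
      vertex 0.00 0.00 18.00
    endloop
  endfacet
  facet normal 0.0000 0.5843 0.8115
    outer loop
      vertex 0.00 0.00 18.00
      vertex 12.00 0.00 18.00
      vertex 12.00 25.00 0.00
    endloop
  endfacet
  facet normal 0.0000 0.5843 0.8115
    outer loop
      vertex 0.00 0.00 18.00
      vertex 12.00 25.00 0.00
      vertex 0.00 25.00 0.00
    endloop
  endfacet
  facet normal -1.0000 0.0000 0.0000
    outer loop
      vertex 0.00 0.00 18.00
      vertex 0.00 25.00 0.00
      vertex 0.00 0.00 0.00
    endloop
  endfacet
  facet normal 1.0000 0.0000 0.0000
    outer loop
      vertex 12.00 0.00 0.00
      vertex 12.00 25.00 0.00
      vertex 12.00 0.00 18.00
    endloop
  endfacet
endsolid part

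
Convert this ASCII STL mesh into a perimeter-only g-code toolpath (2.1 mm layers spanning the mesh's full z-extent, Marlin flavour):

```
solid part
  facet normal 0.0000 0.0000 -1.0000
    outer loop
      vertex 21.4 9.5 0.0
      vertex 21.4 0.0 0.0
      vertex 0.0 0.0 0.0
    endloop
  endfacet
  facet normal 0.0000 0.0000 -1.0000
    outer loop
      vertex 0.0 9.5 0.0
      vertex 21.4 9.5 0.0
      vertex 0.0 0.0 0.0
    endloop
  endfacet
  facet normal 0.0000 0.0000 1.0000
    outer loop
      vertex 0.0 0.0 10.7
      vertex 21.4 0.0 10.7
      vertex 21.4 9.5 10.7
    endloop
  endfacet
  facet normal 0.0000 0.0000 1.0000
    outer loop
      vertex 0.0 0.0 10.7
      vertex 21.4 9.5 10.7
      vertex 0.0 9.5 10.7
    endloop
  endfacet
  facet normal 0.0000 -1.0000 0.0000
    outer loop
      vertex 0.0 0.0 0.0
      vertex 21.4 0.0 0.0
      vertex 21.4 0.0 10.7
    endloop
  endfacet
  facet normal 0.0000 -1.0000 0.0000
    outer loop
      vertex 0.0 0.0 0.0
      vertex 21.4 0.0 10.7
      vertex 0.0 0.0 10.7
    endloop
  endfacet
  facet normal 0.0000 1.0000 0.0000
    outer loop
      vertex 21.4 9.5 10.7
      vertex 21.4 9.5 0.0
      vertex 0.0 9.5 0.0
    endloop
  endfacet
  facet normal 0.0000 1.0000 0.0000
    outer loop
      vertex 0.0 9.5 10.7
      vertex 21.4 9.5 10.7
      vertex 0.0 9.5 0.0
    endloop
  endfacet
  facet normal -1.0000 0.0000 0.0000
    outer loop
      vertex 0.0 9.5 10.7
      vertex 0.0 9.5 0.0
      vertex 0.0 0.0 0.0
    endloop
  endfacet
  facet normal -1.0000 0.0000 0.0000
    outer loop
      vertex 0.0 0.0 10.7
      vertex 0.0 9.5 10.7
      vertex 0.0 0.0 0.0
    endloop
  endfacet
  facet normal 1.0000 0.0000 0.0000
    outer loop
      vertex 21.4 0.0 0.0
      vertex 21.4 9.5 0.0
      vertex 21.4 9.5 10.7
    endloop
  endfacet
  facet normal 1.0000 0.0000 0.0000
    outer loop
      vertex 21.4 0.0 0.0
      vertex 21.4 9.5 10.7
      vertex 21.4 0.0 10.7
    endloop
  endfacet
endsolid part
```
; perimeter-only toolpath
G21 ; units = mm
G90 ; absolute positioning
G28 ; home
; layer 1
G0 Z2.1
G0 X0.0 Y0.0
G1 X21.4 Y0.0
G1 X21.4 Y9.5
G1 X0.0 Y9.5
G1 X0.0 Y0.0
; layer 2
G0 Z4.3
G0 X0.0 Y0.0
G1 X21.4 Y0.0
G1 X21.4 Y9.5
G1 X0.0 Y9.5
G1 X0.0 Y0.0
; layer 3
G0 Z6.4
G0 X0.0 Y0.0
G1 X21.4 Y0.0
G1 X21.4 Y9.5
G1 X0.0 Y9.5
G1 X0.0 Y0.0
; layer 4
G0 Z8.6
G0 X0.0 Y0.0
G1 X21.4 Y0.0
G1 X21.4 Y9.5
G1 X0.0 Y9.5
G1 X0.0 Y0.0
; layer 5
G0 Z10.7
G0 X0.0 Y0.0
G1 X21.4 Y0.0
G1 X21.4 Y9.5
G1 X0.0 Y9.5
G1 X0.0 Y0.0
M2 ; end

The solid is a rectangular box, roughly 21.4 × 9.5 mm footprint and 10.7 mm tall. Slicing at Δz = 2.1 mm — 5 equal slices spanning the solid's height, so layer i sits at z = i·h/5 — gives 5 non-empty perimeters. Each is a 4-segment closed polygon; G0 lifts to the layer z and rapids to the start vertex, then G1 traces the edges.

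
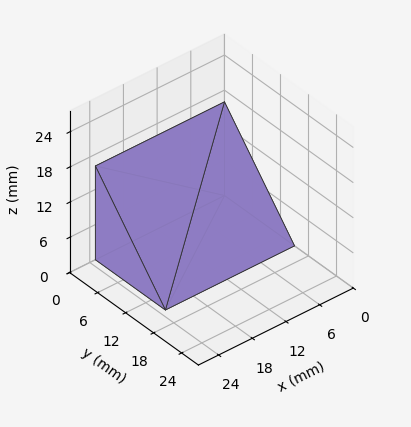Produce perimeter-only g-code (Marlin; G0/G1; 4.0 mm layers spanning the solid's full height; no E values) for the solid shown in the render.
Reading the render: the shape is a wedge (ramp): 23 × 15 mm base, rising to 16 mm along the y=0 edge and sloping linearly to z=0 at y=15 (dimensions read to the nearest mm from the axis ticks). For the g-code, the solid's height is divided into equal slices at the stated Δz and each level perimeter traced with G1 moves after a G0 lift.

; perimeter-only toolpath
G21 ; units = mm
G90 ; absolute positioning
G28 ; home
; layer 1
G0 Z4.0
G0 X0.0 Y0.0
G1 X23.0 Y0.0
G1 X23.0 Y11.2
G1 X0.0 Y11.2
G1 X0.0 Y0.0
; layer 2
G0 Z8.0
G0 X0.0 Y0.0
G1 X23.0 Y0.0
G1 X23.0 Y7.5
G1 X0.0 Y7.5
G1 X0.0 Y0.0
; layer 3
G0 Z12.0
G0 X0.0 Y0.0
G1 X23.0 Y0.0
G1 X23.0 Y3.8
G1 X0.0 Y3.8
G1 X0.0 Y0.0
M2 ; end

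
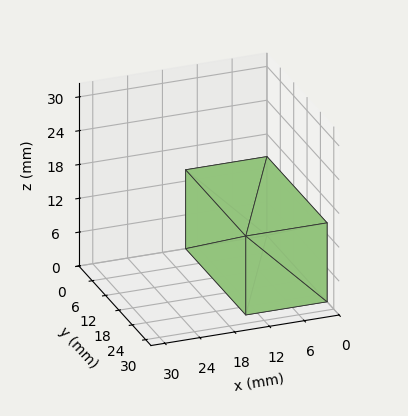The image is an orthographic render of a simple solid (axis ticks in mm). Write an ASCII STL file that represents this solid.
Reading the render: the shape is a rectangular box, roughly 14 × 27 mm footprint and 14 mm tall (dimensions read to the nearest mm from the axis ticks). For the STL, each face is triangulated and given an outward normal.

solid part
  facet normal 0.0000 0.0000 -1.0000
    outer loop
      vertex 14.000 27.000 0.000
      vertex 14.000 0.000 0.000
      vertex 0.000 0.000 0.000
    endloop
  endfacet
  facet normal 0.0000 0.0000 -1.0000
    outer loop
      vertex 0.000 27.000 0.000
      vertex 14.000 27.000 0.000
      vertex 0.000 0.000 0.000
    endloop
  endfacet
  facet normal 0.0000 0.0000 1.0000
    outer loop
      vertex 0.000 0.000 14.000
      vertex 14.000 0.000 14.000
      vertex 14.000 27.000 14.000
    endloop
  endfacet
  facet normal 0.0000 0.0000 1.0000
    outer loop
      vertex 0.000 0.000 14.000
      vertex 14.000 27.000 14.000
      vertex 0.000 27.000 14.000
    endloop
  endfacet
  facet normal 0.0000 -1.0000 0.0000
    outer loop
      vertex 0.000 0.000 0.000
      vertex 14.000 0.000 0.000
      vertex 14.000 0.000 14.000
    endloop
  endfacet
  facet normal 0.0000 -1.0000 0.0000
    outer loop
      vertex 0.000 0.000 0.000
      vertex 14.000 0.000 14.000
      vertex 0.000 0.000 14.000
    endloop
  endfacet
  facet normal 0.0000 1.0000 0.0000
    outer loop
      vertex 14.000 27.000 14.000
      vertex 14.000 27.000 0.000
      vertex 0.000 27.000 0.000
    endloop
  endfacet
  facet normal 0.0000 1.0000 0.0000
    outer loop
      vertex 0.000 27.000 14.000
      vertex 14.000 27.000 14.000
      vertex 0.000 27.000 0.000
    endloop
  endfacet
  facet normal -1.0000 0.0000 0.0000
    outer loop
      vertex 0.000 27.000 14.000
      vertex 0.000 27.000 0.000
      vertex 0.000 0.000 0.000
    endloop
  endfacet
  facet normal -1.0000 0.0000 0.0000
    outer loop
      vertex 0.000 0.000 14.000
      vertex 0.000 27.000 14.000
      vertex 0.000 0.000 0.000
    endloop
  endfacet
  facet normal 1.0000 0.0000 0.0000
    outer loop
      vertex 14.000 0.000 0.000
      vertex 14.000 27.000 0.000
      vertex 14.000 27.000 14.000
    endloop
  endfacet
  facet normal 1.0000 0.0000 0.0000
    outer loop
      vertex 14.000 0.000 0.000
      vertex 14.000 27.000 14.000
      vertex 14.000 0.000 14.000
    endloop
  endfacet
endsolid part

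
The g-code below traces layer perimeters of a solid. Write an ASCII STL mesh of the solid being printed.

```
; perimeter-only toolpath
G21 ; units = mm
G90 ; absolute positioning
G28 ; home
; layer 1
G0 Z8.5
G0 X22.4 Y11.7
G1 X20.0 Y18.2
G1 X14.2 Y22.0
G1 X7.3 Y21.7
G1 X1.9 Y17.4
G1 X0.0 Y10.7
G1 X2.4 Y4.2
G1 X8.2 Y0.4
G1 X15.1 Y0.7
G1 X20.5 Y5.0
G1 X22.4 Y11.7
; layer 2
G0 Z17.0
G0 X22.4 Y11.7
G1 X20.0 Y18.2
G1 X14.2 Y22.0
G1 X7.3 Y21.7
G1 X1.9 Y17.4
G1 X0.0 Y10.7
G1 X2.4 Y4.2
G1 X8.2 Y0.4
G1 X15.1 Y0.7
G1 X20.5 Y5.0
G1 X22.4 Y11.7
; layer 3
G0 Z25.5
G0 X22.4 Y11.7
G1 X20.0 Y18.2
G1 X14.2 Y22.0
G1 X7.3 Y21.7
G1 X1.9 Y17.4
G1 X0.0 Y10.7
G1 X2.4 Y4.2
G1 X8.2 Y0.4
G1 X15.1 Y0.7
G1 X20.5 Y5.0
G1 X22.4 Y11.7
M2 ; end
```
solid part
  facet normal 0.0000 0.0000 -1.0000
    outer loop
      vertex 14.2 22.0 0.0
      vertex 20.0 18.2 0.0
      vertex 22.4 11.7 0.0
    endloop
  endfacet
  facet normal 0.0000 0.0000 -1.0000
    outer loop
      vertex 7.3 21.7 0.0
      vertex 14.2 22.0 0.0
      vertex 22.4 11.7 0.0
    endloop
  endfacet
  facet normal 0.0000 0.0000 -1.0000
    outer loop
      vertex 1.9 17.4 0.0
      vertex 7.3 21.7 0.0
      vertex 22.4 11.7 0.0
    endloop
  endfacet
  facet normal 0.0000 0.0000 -1.0000
    outer loop
      vertex 0.0 10.7 0.0
      vertex 1.9 17.4 0.0
      vertex 22.4 11.7 0.0
    endloop
  endfacet
  facet normal 0.0000 0.0000 -1.0000
    outer loop
      vertex 2.4 4.2 0.0
      vertex 0.0 10.7 0.0
      vertex 22.4 11.7 0.0
    endloop
  endfacet
  facet normal 0.0000 0.0000 -1.0000
    outer loop
      vertex 8.2 0.4 0.0
      vertex 2.4 4.2 0.0
      vertex 22.4 11.7 0.0
    endloop
  endfacet
  facet normal 0.0000 0.0000 -1.0000
    outer loop
      vertex 15.1 0.7 0.0
      vertex 8.2 0.4 0.0
      vertex 22.4 11.7 0.0
    endloop
  endfacet
  facet normal 0.0000 0.0000 -1.0000
    outer loop
      vertex 20.5 5.0 0.0
      vertex 15.1 0.7 0.0
      vertex 22.4 11.7 0.0
    endloop
  endfacet
  facet normal 0.0000 0.0000 1.0000
    outer loop
      vertex 22.4 11.7 25.5
      vertex 20.0 18.2 25.5
      vertex 14.2 22.0 25.5
    endloop
  endfacet
  facet normal 0.0000 0.0000 1.0000
    outer loop
      vertex 22.4 11.7 25.5
      vertex 14.2 22.0 25.5
      vertex 7.3 21.7 25.5
    endloop
  endfacet
  facet normal 0.0000 0.0000 1.0000
    outer loop
      vertex 22.4 11.7 25.5
      vertex 7.3 21.7 25.5
      vertex 1.9 17.4 25.5
    endloop
  endfacet
  facet normal 0.0000 0.0000 1.0000
    outer loop
      vertex 22.4 11.7 25.5
      vertex 1.9 17.4 25.5
      vertex 0.0 10.7 25.5
    endloop
  endfacet
  facet normal 0.0000 0.0000 1.0000
    outer loop
      vertex 22.4 11.7 25.5
      vertex 0.0 10.7 25.5
      vertex 2.4 4.2 25.5
    endloop
  endfacet
  facet normal 0.0000 0.0000 1.0000
    outer loop
      vertex 22.4 11.7 25.5
      vertex 2.4 4.2 25.5
      vertex 8.2 0.4 25.5
    endloop
  endfacet
  facet normal 0.0000 0.0000 1.0000
    outer loop
      vertex 22.4 11.7 25.5
      vertex 8.2 0.4 25.5
      vertex 15.1 0.7 25.5
    endloop
  endfacet
  facet normal 0.0000 0.0000 1.0000
    outer loop
      vertex 22.4 11.7 25.5
      vertex 15.1 0.7 25.5
      vertex 20.5 5.0 25.5
    endloop
  endfacet
  facet normal 0.9381 0.3464 0.0000
    outer loop
      vertex 22.4 11.7 0.0
      vertex 20.0 18.2 0.0
      vertex 20.0 18.2 25.5
    endloop
  endfacet
  facet normal 0.9381 0.3464 0.0000
    outer loop
      vertex 22.4 11.7 0.0
      vertex 20.0 18.2 25.5
      vertex 22.4 11.7 25.5
    endloop
  endfacet
  facet normal 0.5480 0.8365 0.0000
    outer loop
      vertex 20.0 18.2 0.0
      vertex 14.2 22.0 0.0
      vertex 14.2 22.0 25.5
    endloop
  endfacet
  facet normal 0.5480 0.8365 0.0000
    outer loop
      vertex 20.0 18.2 0.0
      vertex 14.2 22.0 25.5
      vertex 20.0 18.2 25.5
    endloop
  endfacet
  facet normal -0.0434 0.9991 0.0000
    outer loop
      vertex 14.2 22.0 0.0
      vertex 7.3 21.7 0.0
      vertex 7.3 21.7 25.5
    endloop
  endfacet
  facet normal -0.0434 0.9991 0.0000
    outer loop
      vertex 14.2 22.0 0.0
      vertex 7.3 21.7 25.5
      vertex 14.2 22.0 25.5
    endloop
  endfacet
  facet normal -0.6229 0.7823 0.0000
    outer loop
      vertex 7.3 21.7 0.0
      vertex 1.9 17.4 0.0
      vertex 1.9 17.4 25.5
    endloop
  endfacet
  facet normal -0.6229 0.7823 0.0000
    outer loop
      vertex 7.3 21.7 0.0
      vertex 1.9 17.4 25.5
      vertex 7.3 21.7 25.5
    endloop
  endfacet
  facet normal -0.9621 0.2728 0.0000
    outer loop
      vertex 1.9 17.4 0.0
      vertex 0.0 10.7 0.0
      vertex 0.0 10.7 25.5
    endloop
  endfacet
  facet normal -0.9621 0.2728 0.0000
    outer loop
      vertex 1.9 17.4 0.0
      vertex 0.0 10.7 25.5
      vertex 1.9 17.4 25.5
    endloop
  endfacet
  facet normal -0.9381 -0.3464 0.0000
    outer loop
      vertex 0.0 10.7 0.0
      vertex 2.4 4.2 0.0
      vertex 2.4 4.2 25.5
    endloop
  endfacet
  facet normal -0.9381 -0.3464 0.0000
    outer loop
      vertex 0.0 10.7 0.0
      vertex 2.4 4.2 25.5
      vertex 0.0 10.7 25.5
    endloop
  endfacet
  facet normal -0.5480 -0.8365 0.0000
    outer loop
      vertex 2.4 4.2 0.0
      vertex 8.2 0.4 0.0
      vertex 8.2 0.4 25.5
    endloop
  endfacet
  facet normal -0.5480 -0.8365 0.0000
    outer loop
      vertex 2.4 4.2 0.0
      vertex 8.2 0.4 25.5
      vertex 2.4 4.2 25.5
    endloop
  endfacet
  facet normal 0.0434 -0.9991 0.0000
    outer loop
      vertex 8.2 0.4 0.0
      vertex 15.1 0.7 0.0
      vertex 15.1 0.7 25.5
    endloop
  endfacet
  facet normal 0.0434 -0.9991 0.0000
    outer loop
      vertex 8.2 0.4 0.0
      vertex 15.1 0.7 25.5
      vertex 8.2 0.4 25.5
    endloop
  endfacet
  facet normal 0.6229 -0.7823 0.0000
    outer loop
      vertex 15.1 0.7 0.0
      vertex 20.5 5.0 0.0
      vertex 20.5 5.0 25.5
    endloop
  endfacet
  facet normal 0.6229 -0.7823 0.0000
    outer loop
      vertex 15.1 0.7 0.0
      vertex 20.5 5.0 25.5
      vertex 15.1 0.7 25.5
    endloop
  endfacet
  facet normal 0.9621 -0.2728 0.0000
    outer loop
      vertex 20.5 5.0 0.0
      vertex 22.4 11.7 0.0
      vertex 22.4 11.7 25.5
    endloop
  endfacet
  facet normal 0.9621 -0.2728 0.0000
    outer loop
      vertex 20.5 5.0 0.0
      vertex 22.4 11.7 25.5
      vertex 20.5 5.0 25.5
    endloop
  endfacet
endsolid part

The G0 Z moves step by Δz≈8.5 mm. Every layer's G1 loop is the same polygon, so the solid is a straight extrusion of it from z=0 to z≈25.5. Closing with flat bottom and top caps and triangulating gives 36 facets — a regular 10-sided prism (a cylinder approximated with 10 flat sides), circumscribed radius ≈ 11.2 mm, height ≈ 25.5 mm.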